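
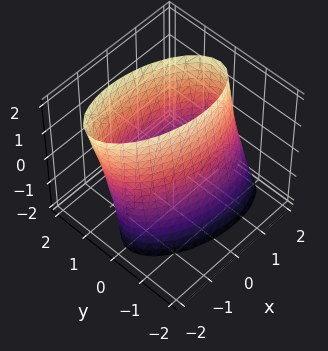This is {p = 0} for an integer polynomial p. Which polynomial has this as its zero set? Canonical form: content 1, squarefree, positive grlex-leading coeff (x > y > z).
x^2 + x*y + 3*y^2 - y*z - 3

1. The degree is 2 — the shape is more complex than any degree-1 surface.
2. From the visible intercepts: the surface avoids every integer z-axis point in the box; the y-axis gridline crossings are at y ∈ {-1, 1}.
3. Assembling these constraints gives the stated polynomial.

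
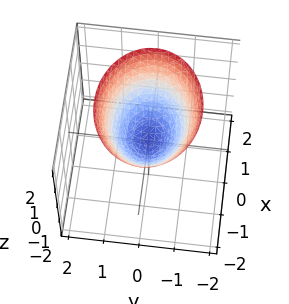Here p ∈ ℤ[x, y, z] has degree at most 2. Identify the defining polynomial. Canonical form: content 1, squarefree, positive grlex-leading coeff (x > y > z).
2*x^2 + 3*y^2 - 3*z

(a) deg p = 2.
(b) Symmetries: mirror symmetry x ↦ −x ⇒ only even powers of x; mirror symmetry y ↦ −y ⇒ only even powers of y.
(c) Checking where it meets the axes: it meets the x-axis at x = 0 (among the integer gridlines); it crosses the z-axis at the gridline z = 0; it crosses the y-axis at the gridline y = 0.
(d) These observations pin down the coefficients.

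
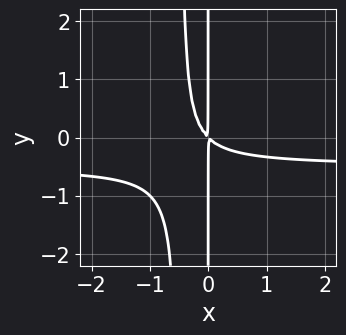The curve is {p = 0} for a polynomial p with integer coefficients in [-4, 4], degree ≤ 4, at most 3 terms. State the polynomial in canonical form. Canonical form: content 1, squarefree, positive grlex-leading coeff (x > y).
1. The degree is 3 — no degree-2 curve has this shape.
2. Against the integer gridlines: the visible y-axis segment lies entirely on the curve.
3. Matching integer coefficients to the picture gives p.

2*x^2*y + x^2 + x*y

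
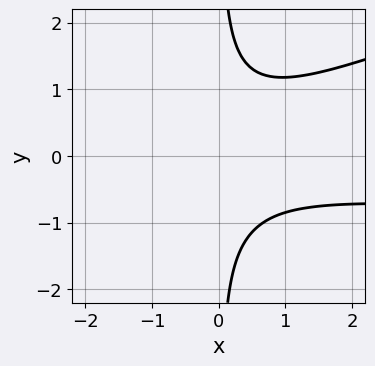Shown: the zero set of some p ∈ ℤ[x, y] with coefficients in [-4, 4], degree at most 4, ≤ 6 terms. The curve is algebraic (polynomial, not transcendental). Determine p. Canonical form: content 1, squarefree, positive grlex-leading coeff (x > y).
Degree: a generic line meets the curve in up to 3 points, so deg p = 3.
Against the integer gridlines: it misses every integer gridline on the x-axis; no y-intercept at any integer in the box.
These observations pin down the coefficients.

x^2*y - 3*x*y^2 + x^2 + 2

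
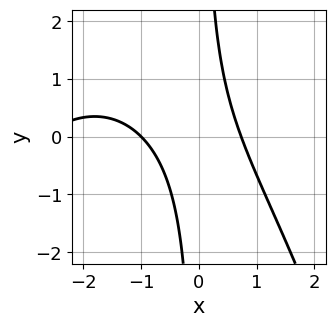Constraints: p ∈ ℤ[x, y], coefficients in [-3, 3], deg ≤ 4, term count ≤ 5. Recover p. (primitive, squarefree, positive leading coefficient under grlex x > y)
x^3 + 3*x^2 + 3*x*y - 2

1. Degree: the shape is more complex than any degree-2 curve, so deg p = 3.
2. Reading off the gridlines: the curve avoids every integer y-axis point in the box; it meets the x-axis at x = -1 (among the integer gridlines).
3. Matching integer coefficients to the picture gives p.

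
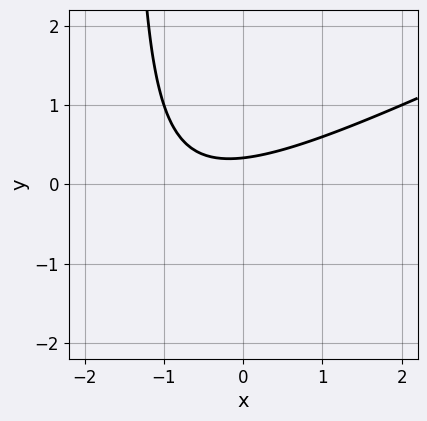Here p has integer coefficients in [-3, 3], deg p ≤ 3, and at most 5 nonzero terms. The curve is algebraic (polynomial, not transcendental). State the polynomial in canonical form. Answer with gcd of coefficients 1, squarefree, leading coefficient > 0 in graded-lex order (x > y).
x^2 - 2*x*y + x - 3*y + 1

First, degree: the shape is more complex than any degree-1 curve, so deg p = 2.
Next, checking where it meets the axes: the curve avoids every integer x-axis point in the box.
Finally, assembling these constraints gives the stated polynomial.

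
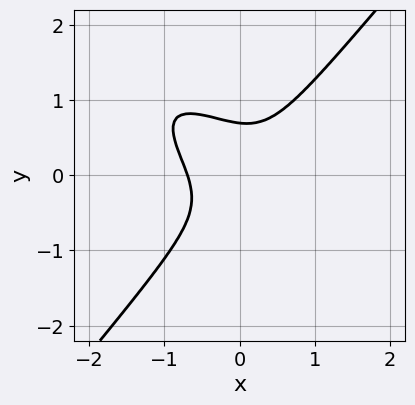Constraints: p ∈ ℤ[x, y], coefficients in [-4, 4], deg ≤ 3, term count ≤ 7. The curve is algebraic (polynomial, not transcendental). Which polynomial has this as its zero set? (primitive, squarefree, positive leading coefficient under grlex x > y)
First, the degree is 3 — no degree-2 curve has this shape.
Finally, matching integer coefficients to the picture gives p.

3*x^3 + 3*x^2*y - x*y^2 - 3*y^3 + 1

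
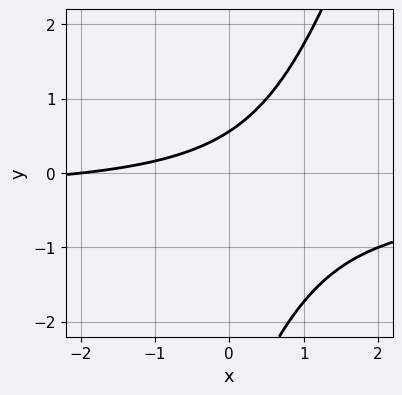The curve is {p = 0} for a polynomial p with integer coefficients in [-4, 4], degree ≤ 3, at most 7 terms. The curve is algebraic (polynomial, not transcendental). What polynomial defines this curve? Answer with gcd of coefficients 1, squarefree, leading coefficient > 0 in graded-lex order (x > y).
First, deg p = 2. No degree-1 curve has this shape.
Then, from the visible intercepts: one x-axis crossing is at x = -2.
Finally, solving for integer coefficients yields p as stated.

3*x*y - y^2 + x - 3*y + 2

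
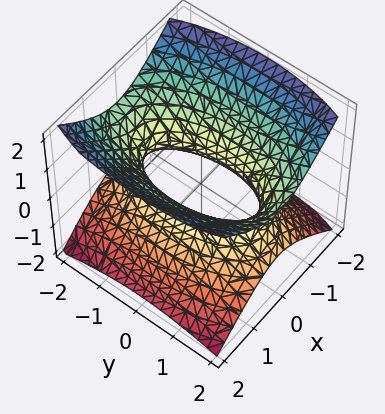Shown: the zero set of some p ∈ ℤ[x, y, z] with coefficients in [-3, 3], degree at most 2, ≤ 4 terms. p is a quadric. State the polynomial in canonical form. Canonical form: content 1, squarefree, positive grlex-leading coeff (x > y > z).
3*x^2 + y^2 - 3*z^2 - 2

deg p = 2. One connected sheet with a waist; a quadric.
Symmetries: it's symmetric under z → −z, forcing even powers of z; it's symmetric under x → −x, forcing even powers of x; it's symmetric under y → −y, forcing even powers of y.
From the visible intercepts: no z-intercept at any integer in the box.
Putting this together gives p.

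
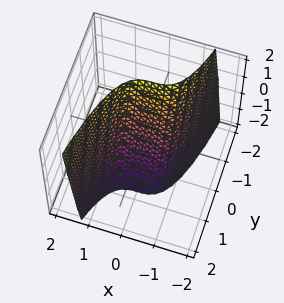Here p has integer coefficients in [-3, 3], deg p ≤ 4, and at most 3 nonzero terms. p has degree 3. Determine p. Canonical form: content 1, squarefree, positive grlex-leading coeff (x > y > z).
2*x^3 - 3*y - z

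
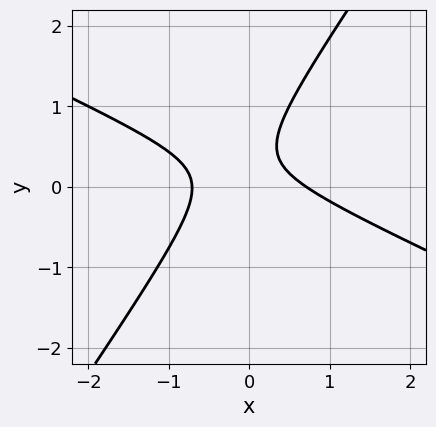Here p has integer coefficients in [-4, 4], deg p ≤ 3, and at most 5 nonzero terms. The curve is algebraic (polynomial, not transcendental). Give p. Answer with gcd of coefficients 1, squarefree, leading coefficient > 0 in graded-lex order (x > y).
1. The degree is 2 — no degree-1 curve has this shape.
2. From the axis intercepts and sections: no y-intercept at any integer in the box.
3. Matching integer coefficients to the picture gives p.

2*x^2 + 3*x*y - 3*y^2 + 2*y - 1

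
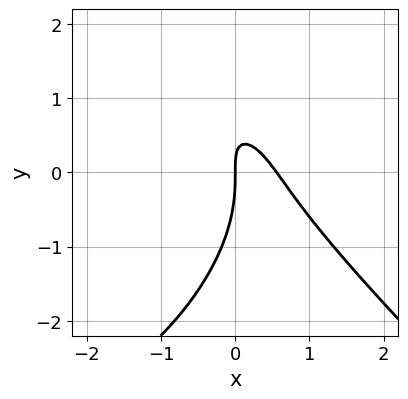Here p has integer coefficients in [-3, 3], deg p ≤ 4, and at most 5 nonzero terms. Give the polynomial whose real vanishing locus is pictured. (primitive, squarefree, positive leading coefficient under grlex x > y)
The degree is 3 — a generic line meets the curve in up to 3 points.
From the axis intercepts and sections: it crosses the y-axis at the gridline y = 0; it meets the x-axis at x = 0 (among the integer gridlines).
Fitting integer coefficients to these (and the overall shape) gives p.

x^3 + y^3 + 3*x^2 + 3*x*y - 2*x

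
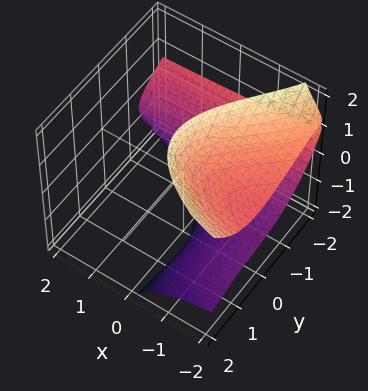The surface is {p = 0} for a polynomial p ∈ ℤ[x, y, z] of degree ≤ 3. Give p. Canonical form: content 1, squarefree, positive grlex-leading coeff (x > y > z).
3*x*z^2 + y^3 + 2*y^2*z - 2*y*z + 3

Degree: no degree-2 surface has this shape, so deg p = 3.
Observable constraints: it misses every integer gridline on the x-axis; the surface avoids every integer z-axis point in the box.
Together with the visible shape, these determine p as stated.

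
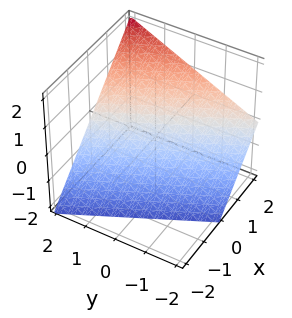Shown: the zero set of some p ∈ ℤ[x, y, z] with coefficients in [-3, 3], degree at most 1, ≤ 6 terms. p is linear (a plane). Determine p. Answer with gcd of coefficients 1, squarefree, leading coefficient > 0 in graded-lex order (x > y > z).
2*x + y - 2*z - 2

(a) Degree: the surface is flat (a plane), so deg p = 1.
(b) Checking where it meets the axes: one z-axis crossing is at z = -1; one x-axis crossing is at x = 1; it meets the y-axis at y = 2 (among the integer gridlines).
(c) Putting this together gives p.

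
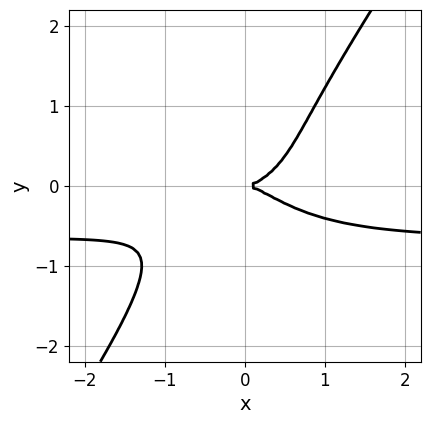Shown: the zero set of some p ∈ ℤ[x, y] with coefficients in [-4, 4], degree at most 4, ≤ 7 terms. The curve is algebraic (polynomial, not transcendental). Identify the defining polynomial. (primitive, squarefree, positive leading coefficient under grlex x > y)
(a) deg p = 4.
(b) From the visible intercepts: it crosses the y-axis at the gridline y = 0; it crosses the x-axis at the gridline x = 0.
(c) These observations pin down the coefficients.

3*x^3*y + 3*x*y^3 - 3*y^4 + 2*x^3 - 3*y^2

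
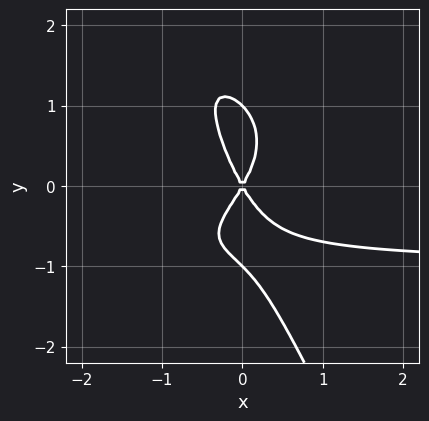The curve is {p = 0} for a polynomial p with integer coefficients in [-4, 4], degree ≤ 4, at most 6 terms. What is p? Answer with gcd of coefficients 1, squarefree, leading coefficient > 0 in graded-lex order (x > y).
2*x*y^3 + y^4 + 3*x^2*y + 3*x^2 - y^2

The degree is 4 — no degree-3 curve has this shape.
Against the integer gridlines: among the integer gridlines, it crosses the y-axis at y ∈ {-1, 0, 1}; one x-axis crossing is at x = 0.
Fitting integer coefficients to these (and the overall shape) gives p.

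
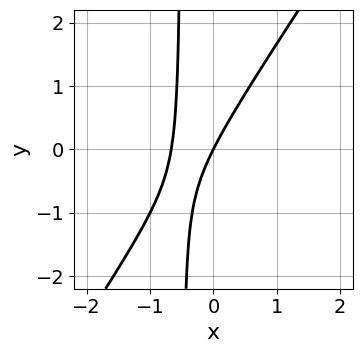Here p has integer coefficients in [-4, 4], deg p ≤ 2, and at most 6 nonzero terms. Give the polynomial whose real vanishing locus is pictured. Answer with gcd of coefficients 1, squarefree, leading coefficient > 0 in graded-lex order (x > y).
(a) deg p = 2. No degree-1 curve has this shape.
(b) From the axis intercepts and sections: it crosses the y-axis at the gridline y = 0; one x-axis crossing is at x = 0.
(c) The integer polynomial consistent with all of this is the stated p.

3*x^2 - 2*x*y + 2*x - y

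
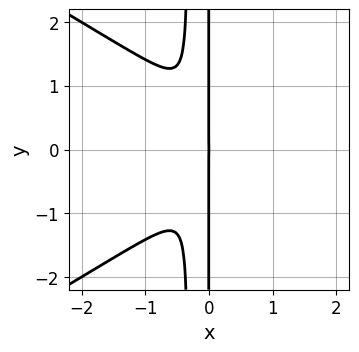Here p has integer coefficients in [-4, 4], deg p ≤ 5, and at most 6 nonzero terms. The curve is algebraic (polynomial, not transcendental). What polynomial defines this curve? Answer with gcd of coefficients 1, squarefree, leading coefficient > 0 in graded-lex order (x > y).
1. Degree: a generic line meets the curve in up to 4 points, so deg p = 4.
2. Symmetries: the y ↦ −y reflection is a symmetry, so y appears only in even powers.
3. Reading off the gridlines: every point of the y-axis in the box is on the curve; it crosses the x-axis at the gridline x = 0.
4. Together with the visible shape, these determine p as stated.

x^4 - 3*x^2*y^2 - 3*x^3 - x*y^2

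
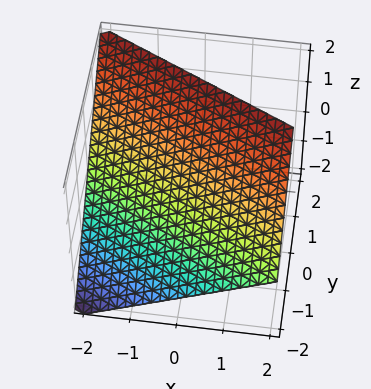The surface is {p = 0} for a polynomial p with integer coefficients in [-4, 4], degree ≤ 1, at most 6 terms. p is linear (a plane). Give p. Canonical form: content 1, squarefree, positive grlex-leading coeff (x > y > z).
x + 2*y - 2*z + 2

(a) Degree: the surface is flat (a plane), so deg p = 1.
(b) From the axis intercepts and sections: it meets the y-axis at y = -1 (among the integer gridlines); it crosses the x-axis at the gridline x = -2.
(c) Solving for integer coefficients yields p as stated. Check: (0, 0, 1) on the z-axis lies on the surface, and p(0, 0, 1) = 0. ✓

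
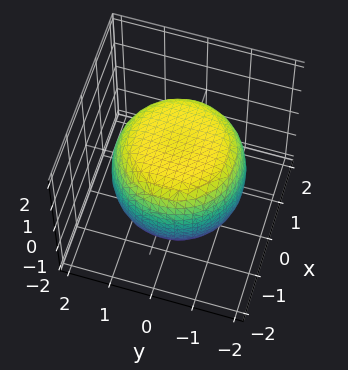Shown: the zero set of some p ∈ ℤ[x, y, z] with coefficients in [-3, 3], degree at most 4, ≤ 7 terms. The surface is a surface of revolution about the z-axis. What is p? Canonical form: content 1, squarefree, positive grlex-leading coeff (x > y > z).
(a) Degree: no degree-3 surface has this shape, so deg p = 4.
(b) Symmetries: rotational symmetry about the z-axis ⇒ p depends on x, y only through x² + y².
(c) From the axis intercepts and sections: a circular section at z = 0 has radius between 1 and 2.
(d) Putting this together gives p.

x^4 + 2*x^2*y^2 + y^4 - x^2 - y^2 + 2*z^2 - 3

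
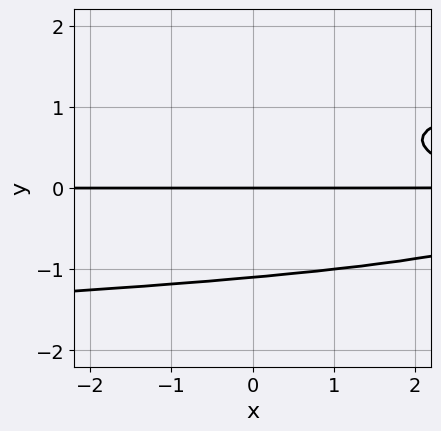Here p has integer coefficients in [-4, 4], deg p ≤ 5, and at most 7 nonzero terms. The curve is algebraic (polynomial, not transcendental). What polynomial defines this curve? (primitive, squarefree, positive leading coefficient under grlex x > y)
1. Degree: a generic line meets the curve in up to 4 points, so deg p = 4.
2. Observable constraints: the visible x-axis segment lies entirely on the curve; it crosses the y-axis at the gridline y = 0.
3. The integer polynomial consistent with all of this is the stated p.

3*y^4 - y^3 - x*y - 2*y^2 + 3*y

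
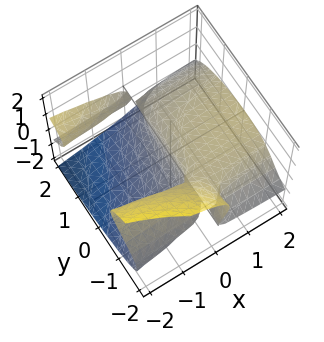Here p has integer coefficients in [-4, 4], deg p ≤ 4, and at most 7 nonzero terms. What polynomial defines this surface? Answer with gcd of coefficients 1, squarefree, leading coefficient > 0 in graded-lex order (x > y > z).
x*y^2 + 2*y*z^2 + 3*z^3 + 3*x*z - 3*x

The picture has 2 separate pieces.
The degree is 3 — no degree-2 surface has this shape.
Checking where it meets the axes: it meets the z-axis at z = 0 (among the integer gridlines); it meets the x-axis at x = 0 (among the integer gridlines); every point of the y-axis in the box is on the surface.
These observations pin down the coefficients.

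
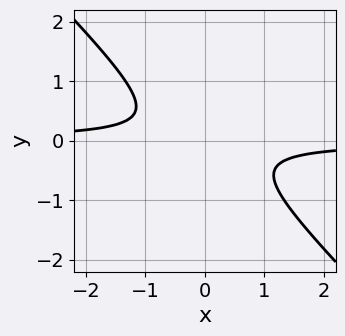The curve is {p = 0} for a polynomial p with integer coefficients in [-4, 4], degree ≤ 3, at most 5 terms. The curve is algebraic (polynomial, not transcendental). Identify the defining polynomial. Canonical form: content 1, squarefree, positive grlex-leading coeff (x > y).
deg p = 2.
Against the integer gridlines: it misses every integer gridline on the x-axis; no y-intercept at any integer in the box.
Matching integer coefficients to the picture gives p.

3*x*y + 3*y^2 + 1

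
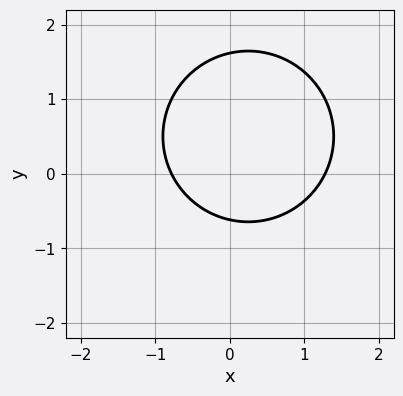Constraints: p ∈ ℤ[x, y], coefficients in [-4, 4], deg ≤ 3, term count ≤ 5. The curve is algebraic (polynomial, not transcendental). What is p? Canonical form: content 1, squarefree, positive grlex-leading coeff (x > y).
First, the degree is 2 — the shape is more complex than any degree-1 curve.
Finally, putting this together gives p.

2*x^2 + 2*y^2 - x - 2*y - 2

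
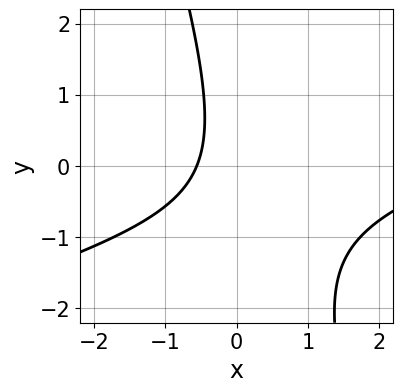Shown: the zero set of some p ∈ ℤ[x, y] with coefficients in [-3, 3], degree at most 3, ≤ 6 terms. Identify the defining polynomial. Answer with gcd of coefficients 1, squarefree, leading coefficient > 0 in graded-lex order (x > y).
x^2 - 3*x*y - y^2 - 3*x - 2

The degree is 2 — the shape is more complex than any degree-1 curve.
Checking where it meets the axes: the curve avoids every integer y-axis point in the box.
Putting this together gives p.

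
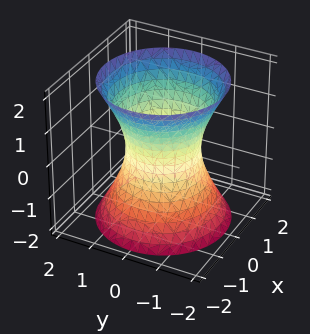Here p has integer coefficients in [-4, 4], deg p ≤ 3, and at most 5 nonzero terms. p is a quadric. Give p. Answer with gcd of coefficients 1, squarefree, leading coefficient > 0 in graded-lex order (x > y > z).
2*x^2 + 2*y^2 - z^2 - 2

First, degree: an hourglass — one-sheet hyperboloid; a quadric, so deg p = 2.
Then, by symmetry, the z-axis is an axis of rotation, so x and y enter only as x² + y²; the z ↦ −z reflection is a symmetry, so z appears only in even powers.
Then, observable constraints: the x-axis gridline crossings are at x ∈ {-1, 1}; a circular section at z = 0 has radius exactly 1.
Finally, matching integer coefficients to the picture gives p.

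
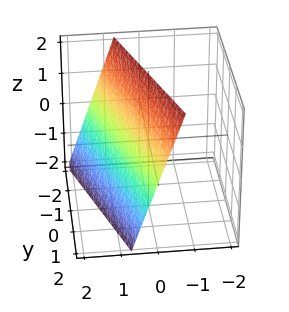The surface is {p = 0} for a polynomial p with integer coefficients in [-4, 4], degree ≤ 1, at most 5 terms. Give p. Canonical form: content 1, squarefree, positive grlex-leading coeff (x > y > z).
1. Degree: every cross-section is a straight line — this is a plane, so deg p = 1.
2. From the axis intercepts and sections: it crosses the y-axis at the gridline y = 2; one z-axis crossing is at z = 2.
3. Fitting integer coefficients to these (and the overall shape) gives p.

3*x + y + z - 2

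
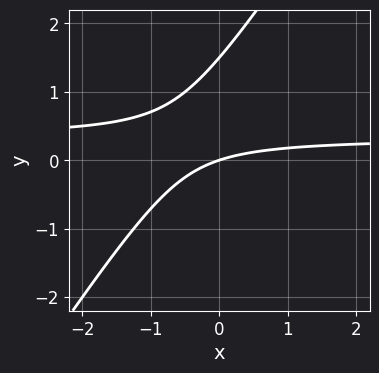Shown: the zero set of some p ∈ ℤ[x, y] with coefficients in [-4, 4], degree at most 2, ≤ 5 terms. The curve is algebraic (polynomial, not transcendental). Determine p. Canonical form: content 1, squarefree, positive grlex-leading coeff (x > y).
First, the degree is 2 — a generic line meets the curve in up to 2 points.
Next, reading off the gridlines: it crosses the y-axis at the gridline y = 0; one x-axis crossing is at x = 0.
Finally, assembling these constraints gives the stated polynomial.

3*x*y - 2*y^2 - x + 3*y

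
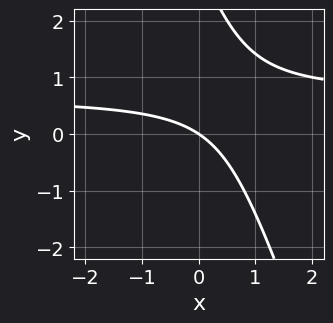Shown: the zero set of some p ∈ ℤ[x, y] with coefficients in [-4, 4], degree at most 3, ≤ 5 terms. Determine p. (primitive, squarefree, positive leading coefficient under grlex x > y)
3*x*y + y^2 - 2*x - 3*y

1. Degree: a generic line meets the curve in up to 2 points, so deg p = 2.
2. Reading off the gridlines: it meets the y-axis at y = 0 (among the integer gridlines); it crosses the x-axis at the gridline x = 0.
3. These observations pin down the coefficients.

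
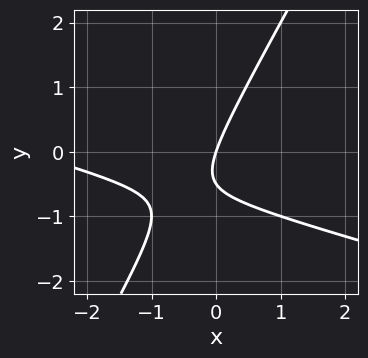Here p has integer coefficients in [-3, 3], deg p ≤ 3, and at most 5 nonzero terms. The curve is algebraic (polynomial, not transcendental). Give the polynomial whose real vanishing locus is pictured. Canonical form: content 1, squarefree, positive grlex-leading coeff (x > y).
Degree: a generic line meets the curve in up to 2 points, so deg p = 2.
Reading off the gridlines: it meets the y-axis at y = 0 (among the integer gridlines); one x-axis crossing is at x = 0.
The integer polynomial consistent with all of this is the stated p.

x^2 + 3*x*y - 2*y^2 + 3*x - y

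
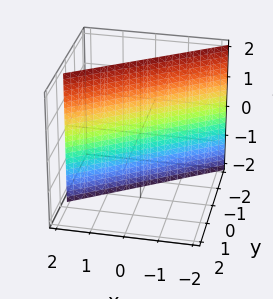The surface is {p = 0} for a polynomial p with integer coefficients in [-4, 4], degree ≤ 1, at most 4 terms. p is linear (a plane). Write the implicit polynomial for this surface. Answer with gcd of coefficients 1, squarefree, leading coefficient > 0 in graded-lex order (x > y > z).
2*x - 3*y - 2

1. The degree is 1 — every cross-section is a straight line — this is a plane.
2. Checking where it meets the axes: the surface avoids every integer z-axis point in the box; one x-axis crossing is at x = 1.
3. The integer polynomial consistent with all of this is the stated p.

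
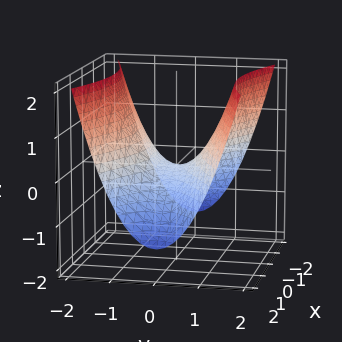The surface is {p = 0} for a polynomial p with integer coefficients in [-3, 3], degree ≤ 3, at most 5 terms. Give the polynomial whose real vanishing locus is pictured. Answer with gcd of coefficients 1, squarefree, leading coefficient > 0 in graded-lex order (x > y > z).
x^2 - 3*y^2 + 3*z

1. Degree: a hyperbolic paraboloid; a quadric, so deg p = 2.
2. Symmetries: the x ↦ −x reflection is a symmetry, so x appears only in even powers; it's symmetric under y → −y, forcing even powers of y.
3. Against the integer gridlines: it crosses the z-axis at the gridline z = 0; it crosses the x-axis at the gridline x = 0; it meets the y-axis at y = 0 (among the integer gridlines).
4. Fitting integer coefficients to these (and the overall shape) gives p.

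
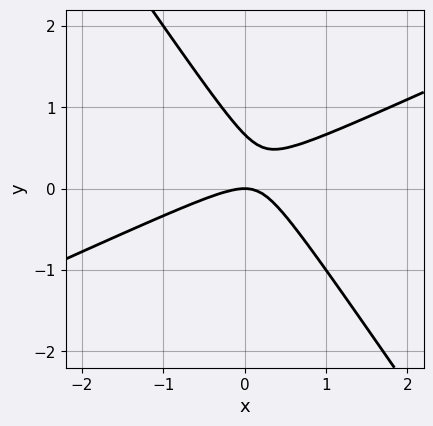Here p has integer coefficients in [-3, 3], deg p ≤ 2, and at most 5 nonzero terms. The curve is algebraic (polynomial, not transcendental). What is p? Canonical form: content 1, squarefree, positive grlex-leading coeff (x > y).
2*x^2 - 3*x*y - 3*y^2 + 2*y

First, degree: a generic line meets the curve in up to 2 points, so deg p = 2.
Next, observable constraints: it crosses the x-axis at the gridline x = 0; it crosses the y-axis at the gridline y = 0.
Finally, fitting integer coefficients to these (and the overall shape) gives p.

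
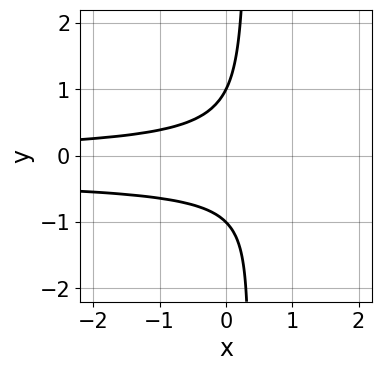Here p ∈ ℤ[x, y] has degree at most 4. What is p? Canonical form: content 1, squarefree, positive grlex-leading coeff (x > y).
3*x*y^2 + x*y - y^2 + 1

Degree: a generic line meets the curve in up to 3 points, so deg p = 3.
Against the integer gridlines: it misses every integer gridline on the x-axis; among the integer gridlines, it crosses the y-axis at y ∈ {-1, 1}.
Putting this together gives p.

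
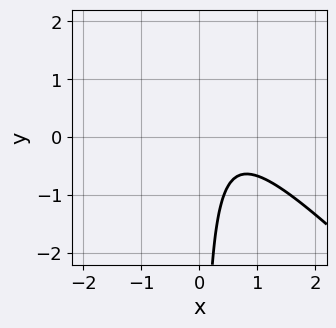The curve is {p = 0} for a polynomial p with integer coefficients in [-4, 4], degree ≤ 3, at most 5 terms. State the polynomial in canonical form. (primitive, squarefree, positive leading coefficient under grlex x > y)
First, the degree is 2 — a generic line meets the curve in up to 2 points.
Then, reading off the gridlines: no x-intercept at any integer in the box; it misses every integer gridline on the y-axis.
Finally, assembling these constraints gives the stated polynomial.

3*x^2 + 3*x*y - 3*x + 2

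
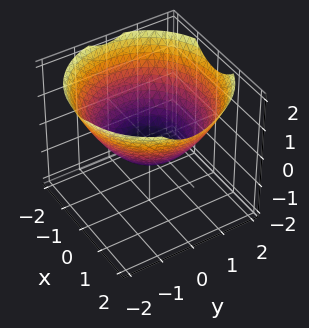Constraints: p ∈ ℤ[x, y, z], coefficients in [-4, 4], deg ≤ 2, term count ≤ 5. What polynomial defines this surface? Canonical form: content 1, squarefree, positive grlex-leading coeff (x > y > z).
1. Degree: a generic line meets the surface in up to 2 points, so deg p = 2.
2. By symmetry, the z-axis is an axis of rotation, so x and y enter only as x² + y².
3. Observable constraints: the y-axis gridline crossings are at y ∈ {-1, 1}; the x-axis gridline crossings are at x ∈ {-1, 1}.
4. Solving for integer coefficients yields p as stated.

x^2 + y^2 - 2*z - 1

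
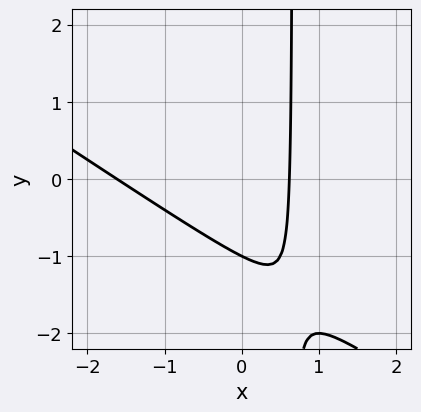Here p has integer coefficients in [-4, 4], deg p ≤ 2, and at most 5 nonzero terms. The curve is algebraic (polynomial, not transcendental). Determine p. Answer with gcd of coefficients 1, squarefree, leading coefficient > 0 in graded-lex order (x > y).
deg p = 2. No degree-1 curve has this shape.
Against the integer gridlines: it meets the y-axis at y = -1 (among the integer gridlines).
Solving for integer coefficients yields p as stated.

2*x^2 + 3*x*y + 2*x - 2*y - 2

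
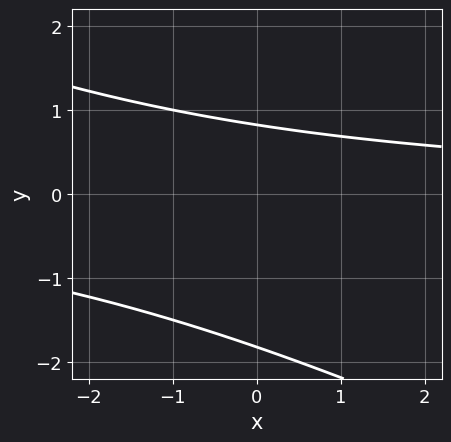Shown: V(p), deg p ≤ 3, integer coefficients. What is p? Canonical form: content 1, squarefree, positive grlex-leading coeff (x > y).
Degree: a generic line meets the curve in up to 2 points, so deg p = 2.
Checking where it meets the axes: the curve avoids every integer x-axis point in the box.
These observations pin down the coefficients.

x*y + 2*y^2 + 2*y - 3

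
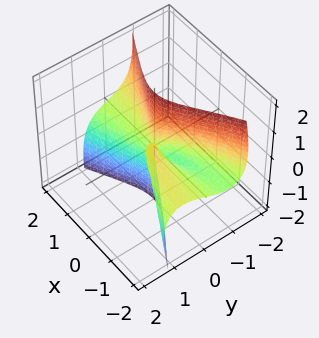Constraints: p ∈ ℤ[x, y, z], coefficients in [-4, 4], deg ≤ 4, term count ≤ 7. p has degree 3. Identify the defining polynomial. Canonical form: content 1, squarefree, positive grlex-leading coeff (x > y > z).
1. The degree is 3 — a generic line meets the surface in up to 3 points.
2. From the axis intercepts and sections: it meets the y-axis at y = 0 (among the integer gridlines); the visible z-axis segment lies entirely on the surface; the visible x-axis segment lies entirely on the surface.
3. The integer polynomial consistent with all of this is the stated p.

2*x^2*z + 3*y^3 - 3*y^2*z + 2*y*z^2 + 2*x*y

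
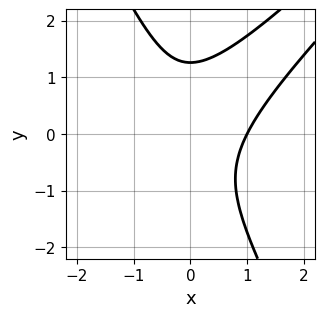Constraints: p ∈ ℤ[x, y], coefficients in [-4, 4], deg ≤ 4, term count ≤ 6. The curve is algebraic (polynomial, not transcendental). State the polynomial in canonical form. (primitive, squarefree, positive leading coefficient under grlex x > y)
1. deg p = 3. The shape is more complex than any degree-2 curve.
2. Against the integer gridlines: it meets the x-axis at x = 1 (among the integer gridlines).
3. Putting this together gives p.

2*x^3 - 3*x^2*y + y^3 - 2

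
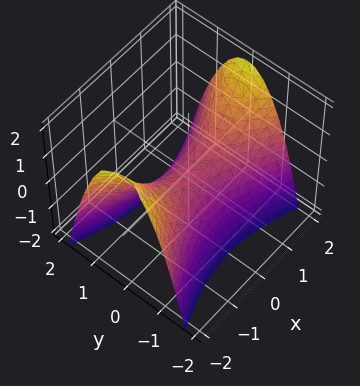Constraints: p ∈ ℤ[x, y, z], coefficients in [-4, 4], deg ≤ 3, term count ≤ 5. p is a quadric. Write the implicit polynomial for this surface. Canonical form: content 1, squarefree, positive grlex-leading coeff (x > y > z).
1. deg p = 2. A saddle surface; a quadric.
2. Symmetries: the y ↦ −y reflection is a symmetry, so y appears only in even powers; the x ↦ −x reflection is a symmetry, so x appears only in even powers.
3. From the axis intercepts and sections: one y-axis crossing is at y = 0; it crosses the z-axis at the gridline z = 0; one x-axis crossing is at x = 0.
4. Putting this together gives p.

x^2 - 3*y^2 - 2*z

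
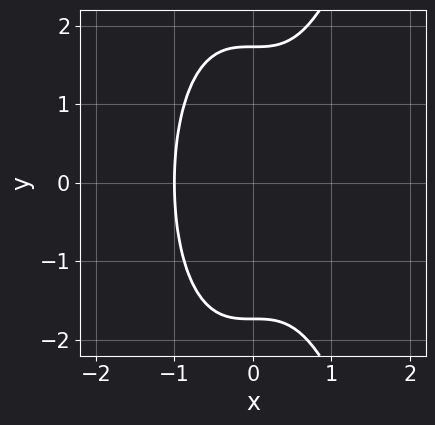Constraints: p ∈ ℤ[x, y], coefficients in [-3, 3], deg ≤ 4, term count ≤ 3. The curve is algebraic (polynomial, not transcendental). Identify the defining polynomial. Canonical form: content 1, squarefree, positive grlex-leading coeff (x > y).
3*x^3 - y^2 + 3

First, the degree is 3 — a generic line meets the curve in up to 3 points.
Then, symmetries: the y ↦ −y reflection is a symmetry, so y appears only in even powers.
Then, reading off the gridlines: it meets the x-axis at x = -1 (among the integer gridlines).
Finally, the integer polynomial consistent with all of this is the stated p.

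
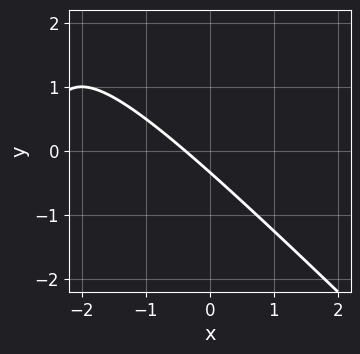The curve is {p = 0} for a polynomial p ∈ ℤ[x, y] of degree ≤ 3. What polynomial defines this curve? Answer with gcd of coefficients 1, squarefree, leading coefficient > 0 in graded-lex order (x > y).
1. deg p = 2. A generic line meets the curve in up to 2 points.
2. Putting this together gives p.

x^2 + x*y + 3*x + 3*y + 1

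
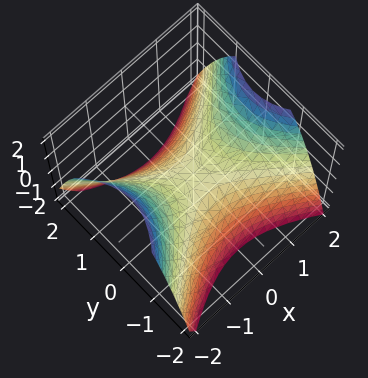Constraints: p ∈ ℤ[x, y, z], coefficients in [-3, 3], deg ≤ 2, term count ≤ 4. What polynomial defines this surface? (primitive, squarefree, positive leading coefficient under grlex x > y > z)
2*x^2 - 3*y^2 - 3*z

(a) Degree: a saddle surface; a quadric, so deg p = 2.
(b) Symmetries: mirror symmetry x ↦ −x ⇒ only even powers of x; it's symmetric under y → −y, forcing even powers of y.
(c) From the visible intercepts: it meets the x-axis at x = 0 (among the integer gridlines); one y-axis crossing is at y = 0.
(d) Assembling these constraints gives the stated polynomial.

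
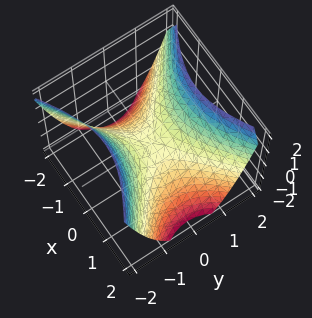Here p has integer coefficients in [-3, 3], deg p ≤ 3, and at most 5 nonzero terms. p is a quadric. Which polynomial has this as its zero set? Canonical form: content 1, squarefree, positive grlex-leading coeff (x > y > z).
2*x^2 - 3*y^2 + 3*z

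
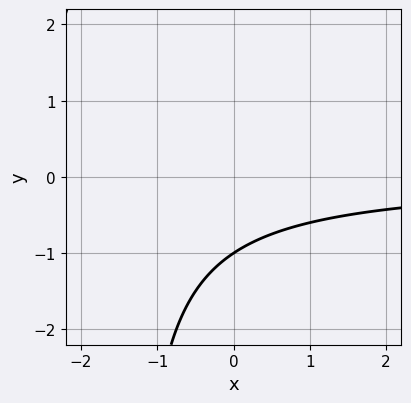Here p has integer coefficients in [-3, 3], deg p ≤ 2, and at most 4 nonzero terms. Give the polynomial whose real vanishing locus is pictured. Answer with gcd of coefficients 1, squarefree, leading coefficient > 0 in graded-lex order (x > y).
2*x*y + 3*y + 3

(a) deg p = 2.
(b) From the visible intercepts: the curve avoids every integer x-axis point in the box; it meets the y-axis at y = -1 (among the integer gridlines).
(c) Together with the visible shape, these determine p as stated.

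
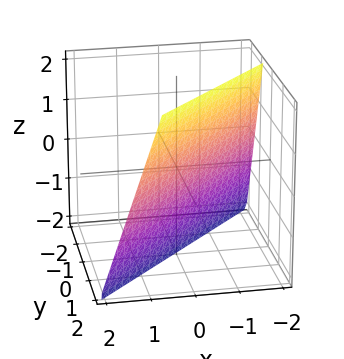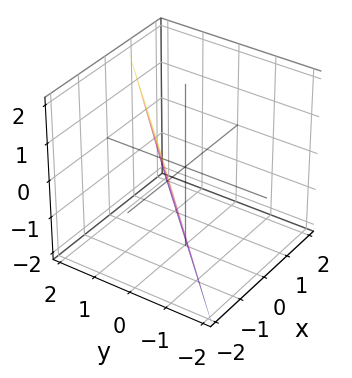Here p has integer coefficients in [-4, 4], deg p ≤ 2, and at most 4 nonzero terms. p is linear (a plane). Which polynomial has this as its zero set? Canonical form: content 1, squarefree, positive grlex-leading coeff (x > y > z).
3*x - 3*y + z + 2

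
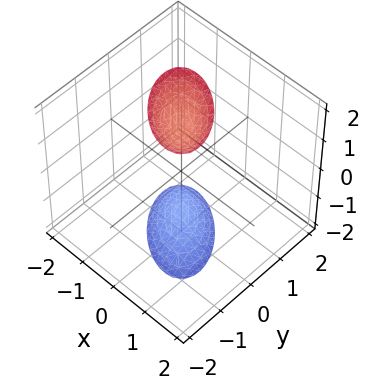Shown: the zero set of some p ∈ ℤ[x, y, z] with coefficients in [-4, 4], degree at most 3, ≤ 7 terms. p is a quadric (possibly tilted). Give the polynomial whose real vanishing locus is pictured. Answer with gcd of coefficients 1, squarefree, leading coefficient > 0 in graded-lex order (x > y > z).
3*x^2 + 3*x*y + 3*y^2 - z^2 + 2

(a) I count 2 distinct pieces.
(b) Degree: a generic line meets the surface in up to 2 points, so deg p = 2.
(c) Observable constraints: no y-intercept at any integer in the box; it misses every integer gridline on the x-axis.
(d) Solving for integer coefficients yields p as stated.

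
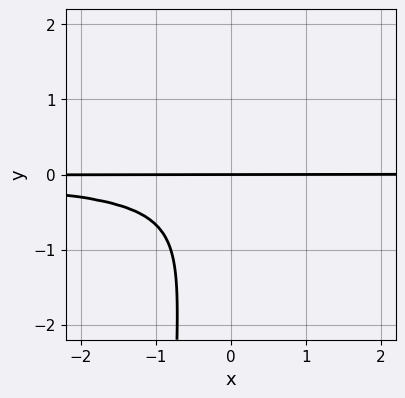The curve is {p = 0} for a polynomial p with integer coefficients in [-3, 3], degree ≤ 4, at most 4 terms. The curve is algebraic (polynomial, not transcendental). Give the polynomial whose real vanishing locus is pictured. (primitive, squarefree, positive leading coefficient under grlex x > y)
2*x*y^3 - 3*x*y^2 + 2*y^3 + 2*y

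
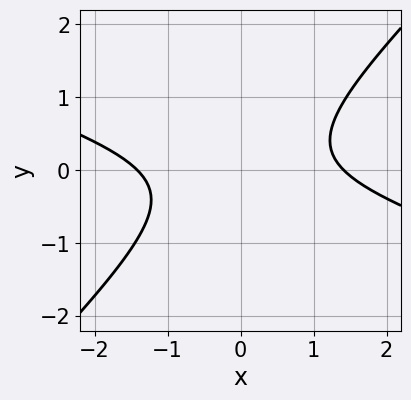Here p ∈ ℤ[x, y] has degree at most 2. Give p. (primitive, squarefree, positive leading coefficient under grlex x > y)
1. Degree: no degree-1 curve has this shape, so deg p = 2.
2. Reading off the gridlines: no y-intercept at any integer in the box.
3. Putting this together gives p.

x^2 + 2*x*y - 3*y^2 - 2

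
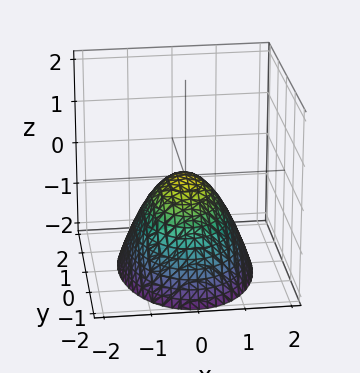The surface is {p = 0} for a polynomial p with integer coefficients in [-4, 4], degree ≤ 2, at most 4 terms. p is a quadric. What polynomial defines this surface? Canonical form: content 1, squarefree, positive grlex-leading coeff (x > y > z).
2*x^2 + y^2 + 2*z

1. Degree: a single bowl opening along one axis; a quadric, so deg p = 2.
2. Symmetries: the x ↦ −x reflection is a symmetry, so x appears only in even powers; the y ↦ −y reflection is a symmetry, so y appears only in even powers.
3. From the visible intercepts: one x-axis crossing is at x = 0; it meets the y-axis at y = 0 (among the integer gridlines); it meets the z-axis at z = 0 (among the integer gridlines).
4. These observations pin down the coefficients.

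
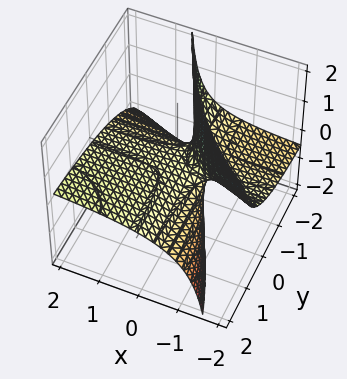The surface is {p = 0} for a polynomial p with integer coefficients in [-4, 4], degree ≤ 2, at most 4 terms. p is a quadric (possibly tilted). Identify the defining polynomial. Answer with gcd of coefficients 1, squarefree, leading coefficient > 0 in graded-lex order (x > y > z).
Degree: the shape is more complex than any degree-1 surface, so deg p = 2.
From the axis intercepts and sections: every point of the x-axis in the box is on the surface; it crosses the z-axis at the gridline z = 0.
Solving for integer coefficients yields p as stated.

x*y - 3*x*z - 2*y*z - 2*z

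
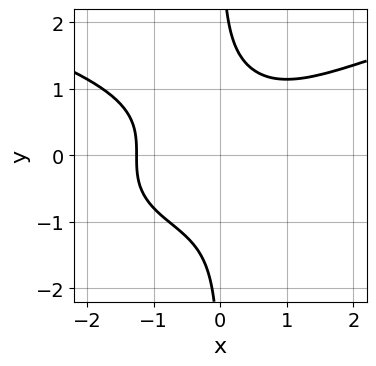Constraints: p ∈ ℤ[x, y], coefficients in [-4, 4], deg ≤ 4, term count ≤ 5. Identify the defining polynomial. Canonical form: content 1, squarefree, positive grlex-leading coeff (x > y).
2*x*y^3 - x^3 - 2

(a) deg p = 4. A generic line meets the curve in up to 4 points.
(b) Checking where it meets the axes: it misses every integer gridline on the y-axis.
(c) Together with the visible shape, these determine p as stated.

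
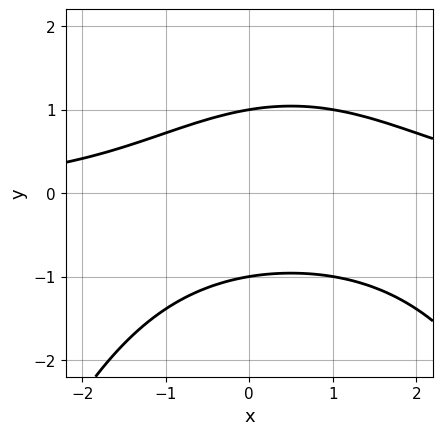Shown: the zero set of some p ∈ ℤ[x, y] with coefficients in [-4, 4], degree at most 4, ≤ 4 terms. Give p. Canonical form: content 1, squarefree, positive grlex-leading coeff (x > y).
The degree is 3 — a generic line meets the curve in up to 3 points.
Reading off the gridlines: it misses every integer gridline on the x-axis; among the integer gridlines, it crosses the y-axis at y ∈ {-1, 1}.
The integer polynomial consistent with all of this is the stated p.

x^2*y - x*y + 3*y^2 - 3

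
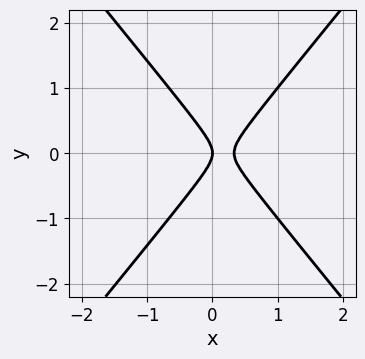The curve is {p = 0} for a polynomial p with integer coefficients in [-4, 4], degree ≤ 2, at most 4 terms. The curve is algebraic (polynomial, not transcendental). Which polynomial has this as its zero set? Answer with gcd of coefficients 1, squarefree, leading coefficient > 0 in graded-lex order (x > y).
1. The degree is 2 — a generic line meets the curve in up to 2 points.
2. Symmetries: it's symmetric under y → −y, forcing even powers of y.
3. Checking where it meets the axes: it crosses the x-axis at the gridline x = 0; it crosses the y-axis at the gridline y = 0.
4. Putting this together gives p.

3*x^2 - 2*y^2 - x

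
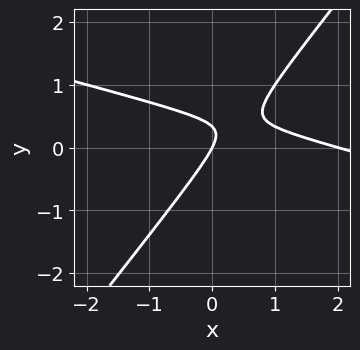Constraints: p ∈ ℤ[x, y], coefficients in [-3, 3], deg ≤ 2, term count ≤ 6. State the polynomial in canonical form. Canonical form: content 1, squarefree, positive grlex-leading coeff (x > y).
(a) deg p = 2. A generic line meets the curve in up to 2 points.
(b) Reading off the gridlines: among the integer gridlines, it crosses the x-axis at x ∈ {0, 2}; one y-axis crossing is at y = 0.
(c) These observations pin down the coefficients.

x^2 + 3*x*y - 3*y^2 - 2*x + y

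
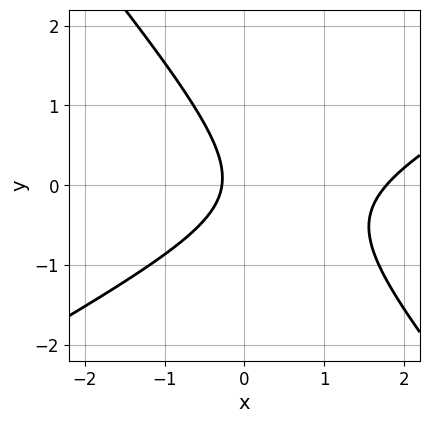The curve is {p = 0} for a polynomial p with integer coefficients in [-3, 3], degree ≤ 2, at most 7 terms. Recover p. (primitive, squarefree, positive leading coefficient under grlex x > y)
deg p = 2.
Observable constraints: it misses every integer gridline on the y-axis.
Matching integer coefficients to the picture gives p.

2*x^2 - 2*x*y - 3*y^2 - 3*x - 1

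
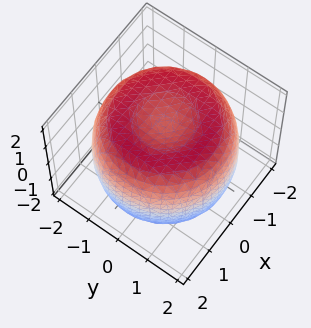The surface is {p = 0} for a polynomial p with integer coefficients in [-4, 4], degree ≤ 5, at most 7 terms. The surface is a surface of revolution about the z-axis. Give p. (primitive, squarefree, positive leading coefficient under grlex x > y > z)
1. Degree: no degree-3 surface has this shape, so deg p = 4.
2. By symmetry, the surface is invariant under rotation about z: p = q(x² + y², z).
3. Checking where it meets the axes: a circular section at z = 0 has radius between 1 and 2.
4. Putting this together gives p.

x^4 + 2*x^2*y^2 + y^4 - 3*x^2 - 3*y^2 + 2*z^2 - 3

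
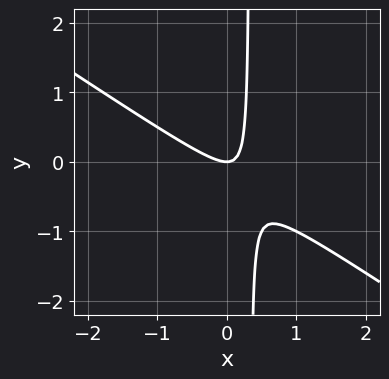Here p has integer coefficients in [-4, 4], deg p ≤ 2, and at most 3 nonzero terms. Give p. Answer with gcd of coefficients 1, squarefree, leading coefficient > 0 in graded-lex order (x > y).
2*x^2 + 3*x*y - y

(a) Degree: the shape is more complex than any degree-1 curve, so deg p = 2.
(b) Reading off the gridlines: it meets the y-axis at y = 0 (among the integer gridlines); it meets the x-axis at x = 0 (among the integer gridlines).
(c) Matching integer coefficients to the picture gives p.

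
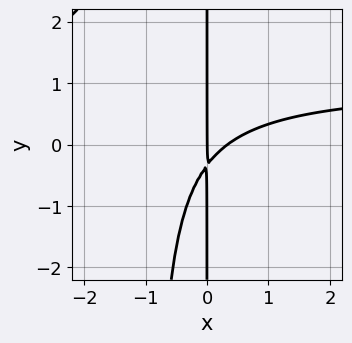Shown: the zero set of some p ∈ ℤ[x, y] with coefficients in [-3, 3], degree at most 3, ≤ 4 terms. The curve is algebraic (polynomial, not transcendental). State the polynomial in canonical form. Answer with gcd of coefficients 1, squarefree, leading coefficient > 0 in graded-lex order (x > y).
3*x^2*y - 3*x^2 + 3*x*y + x

Degree: the shape is more complex than any degree-2 curve, so deg p = 3.
Against the integer gridlines: it crosses the x-axis at the gridline x = 0; the visible y-axis segment lies entirely on the curve.
These observations pin down the coefficients.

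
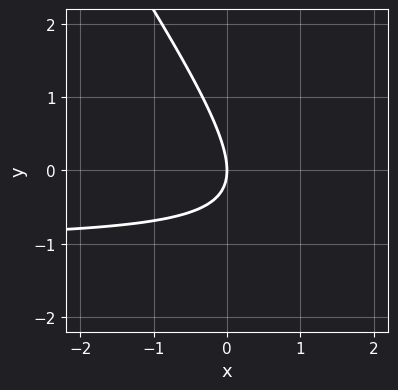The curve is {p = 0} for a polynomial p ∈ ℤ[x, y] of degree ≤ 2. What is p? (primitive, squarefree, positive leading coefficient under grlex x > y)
deg p = 2. No degree-1 curve has this shape.
Checking where it meets the axes: one x-axis crossing is at x = 0; one y-axis crossing is at y = 0.
Together with the visible shape, these determine p as stated.

3*x*y + 2*y^2 + 3*x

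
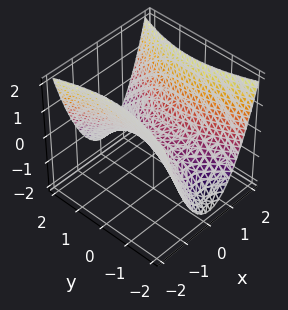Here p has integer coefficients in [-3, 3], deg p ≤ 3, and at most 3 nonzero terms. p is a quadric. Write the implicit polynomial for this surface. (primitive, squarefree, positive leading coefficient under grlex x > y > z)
3*x^2 - y^2 - 3*z

First, degree: a saddle surface; a quadric, so deg p = 2.
Then, symmetries: mirror symmetry y ↦ −y ⇒ only even powers of y; the x ↦ −x reflection is a symmetry, so x appears only in even powers.
Next, observable constraints: it meets the x-axis at x = 0 (among the integer gridlines); it crosses the y-axis at the gridline y = 0.
Finally, assembling these constraints gives the stated polynomial.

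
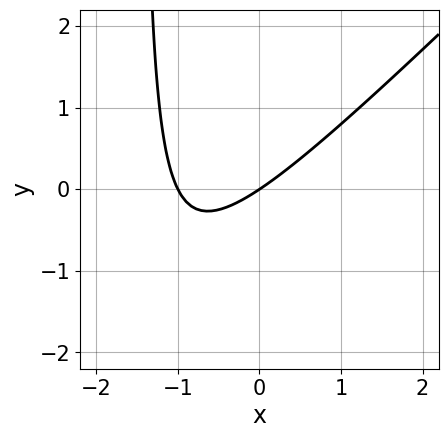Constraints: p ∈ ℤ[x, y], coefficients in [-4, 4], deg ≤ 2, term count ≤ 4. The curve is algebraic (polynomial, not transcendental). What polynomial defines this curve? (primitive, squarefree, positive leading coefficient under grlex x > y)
2*x^2 - 2*x*y + 2*x - 3*y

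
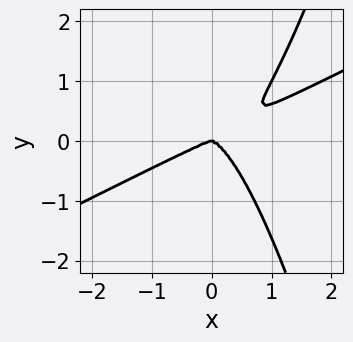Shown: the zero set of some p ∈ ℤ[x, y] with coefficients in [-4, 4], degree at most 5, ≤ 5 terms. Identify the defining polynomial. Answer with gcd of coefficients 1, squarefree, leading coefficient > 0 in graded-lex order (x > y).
1. Degree: the shape is more complex than any degree-3 curve, so deg p = 4.
2. From the visible intercepts: it meets the y-axis at y = 0 (among the integer gridlines); it meets the x-axis at x = 0 (among the integer gridlines).
3. Assembling these constraints gives the stated polynomial.

x^4 - 2*x^3*y + y^3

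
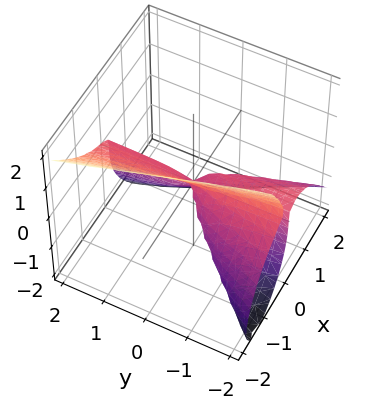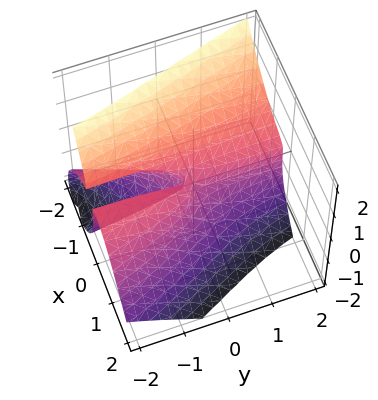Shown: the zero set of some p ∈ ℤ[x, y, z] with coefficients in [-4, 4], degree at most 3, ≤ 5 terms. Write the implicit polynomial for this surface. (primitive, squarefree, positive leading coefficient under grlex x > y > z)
First, the degree is 3 — the shape is more complex than any degree-2 surface.
Then, checking where it meets the axes: every point of the y-axis in the box is on the surface; one z-axis crossing is at z = 0; it crosses the x-axis at the gridline x = 0.
Finally, the integer polynomial consistent with all of this is the stated p.

2*x^3 - 2*x*y*z + z^3 + x*y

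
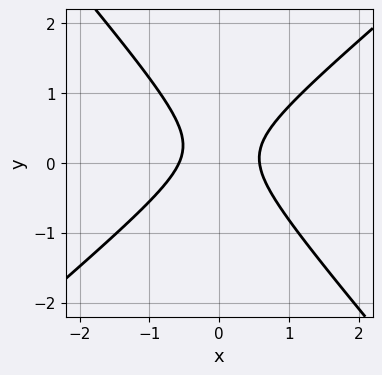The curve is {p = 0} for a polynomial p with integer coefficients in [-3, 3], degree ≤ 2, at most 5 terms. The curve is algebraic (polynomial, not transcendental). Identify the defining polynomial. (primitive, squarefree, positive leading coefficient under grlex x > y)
3*x^2 - x*y - 3*y^2 + y - 1

First, deg p = 2.
Then, against the integer gridlines: it misses every integer gridline on the y-axis.
Finally, solving for integer coefficients yields p as stated.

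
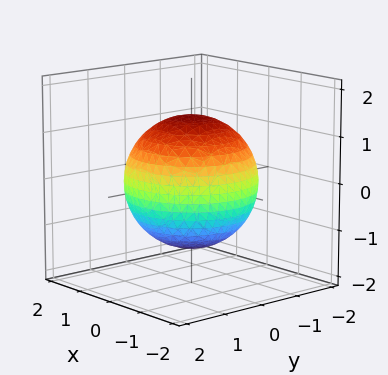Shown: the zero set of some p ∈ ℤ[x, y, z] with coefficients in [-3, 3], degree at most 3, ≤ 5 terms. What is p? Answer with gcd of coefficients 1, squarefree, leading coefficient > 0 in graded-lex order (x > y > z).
The degree is 2 — a closed, bounded, convex surface; a quadric.
Symmetry: the z-axis is an axis of rotation, so x and y enter only as x² + y²; mirror symmetry z ↦ −z ⇒ only even powers of z.
Checking where it meets the axes: a circular section at z = 0 has radius between 1 and 2.
Together with the visible shape, these determine p as stated.

x^2 + y^2 + z^2 - 2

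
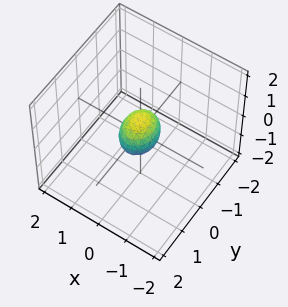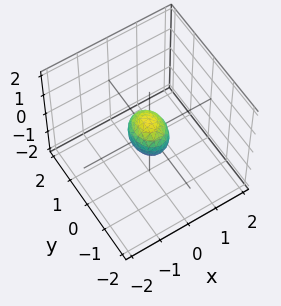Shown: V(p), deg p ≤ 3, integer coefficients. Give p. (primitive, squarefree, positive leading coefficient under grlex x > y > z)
3*x^2 + 2*y^2 + 2*z^2 - 1

First, the degree is 2 — bounded and convex; a quadric.
Next, symmetries: mirror symmetry y ↦ −y ⇒ only even powers of y; the x ↦ −x reflection is a symmetry, so x appears only in even powers; the z ↦ −z reflection is a symmetry, so z appears only in even powers.
Finally, solving for integer coefficients yields p as stated.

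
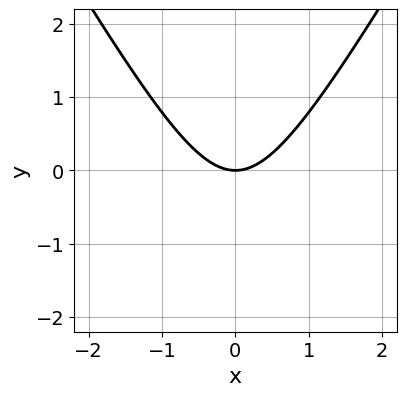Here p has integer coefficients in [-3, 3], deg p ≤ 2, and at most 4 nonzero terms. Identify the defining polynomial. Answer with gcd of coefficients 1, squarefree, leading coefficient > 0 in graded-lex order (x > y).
First, the degree is 2 — a generic line meets the curve in up to 2 points.
Then, symmetries: it's symmetric under x → −x, forcing even powers of x.
Then, observable constraints: one x-axis crossing is at x = 0; it meets the y-axis at y = 0 (among the integer gridlines).
Finally, fitting integer coefficients to these (and the overall shape) gives p.

3*x^2 - y^2 - 3*y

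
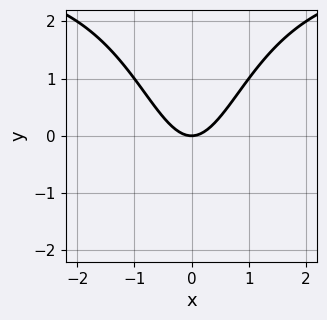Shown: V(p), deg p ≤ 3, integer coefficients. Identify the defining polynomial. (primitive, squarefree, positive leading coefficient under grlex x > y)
x^2*y - 3*x^2 + 2*y

deg p = 3. No degree-2 curve has this shape.
Symmetries: mirror symmetry x ↦ −x ⇒ only even powers of x.
Checking where it meets the axes: it meets the x-axis at x = 0 (among the integer gridlines); it crosses the y-axis at the gridline y = 0.
These observations pin down the coefficients.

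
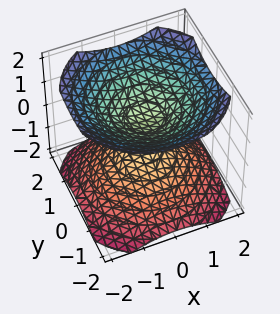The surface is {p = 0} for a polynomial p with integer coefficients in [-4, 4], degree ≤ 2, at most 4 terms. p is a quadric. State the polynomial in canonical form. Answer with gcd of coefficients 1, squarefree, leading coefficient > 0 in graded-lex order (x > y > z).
2*x^2 + 2*y^2 - 3*z^2 + 1

1. The picture has 2 separate pieces.
2. Degree: two sheets facing apart; a quadric, so deg p = 2.
3. Symmetries: mirror symmetry z ↦ −z ⇒ only even powers of z; rotational symmetry about the z-axis ⇒ p depends on x, y only through x² + y².
4. Observable constraints: no y-intercept at any integer in the box; it misses every integer gridline on the x-axis; a circular section at z = -1 has radius exactly 1.
5. Together with the visible shape, these determine p as stated.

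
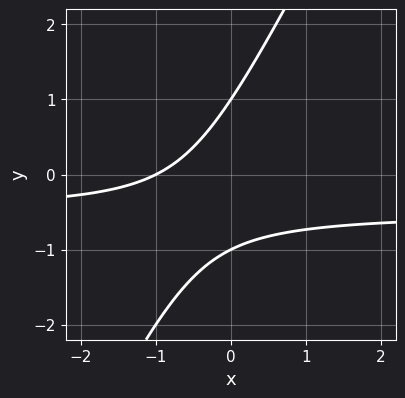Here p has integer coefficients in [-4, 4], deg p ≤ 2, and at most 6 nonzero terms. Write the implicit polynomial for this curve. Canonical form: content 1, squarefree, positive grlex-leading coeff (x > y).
2*x*y - y^2 + x + 1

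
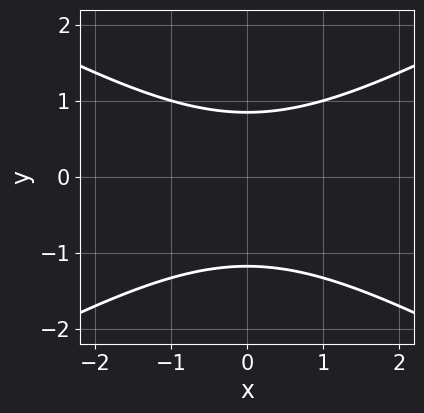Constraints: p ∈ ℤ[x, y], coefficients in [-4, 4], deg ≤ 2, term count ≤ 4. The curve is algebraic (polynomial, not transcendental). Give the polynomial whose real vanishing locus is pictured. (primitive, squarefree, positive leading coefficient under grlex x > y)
x^2 - 3*y^2 - y + 3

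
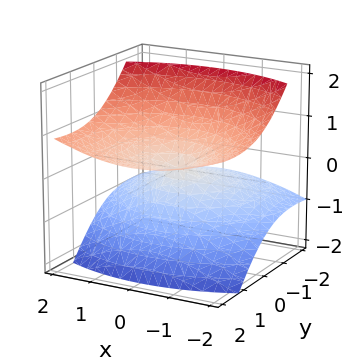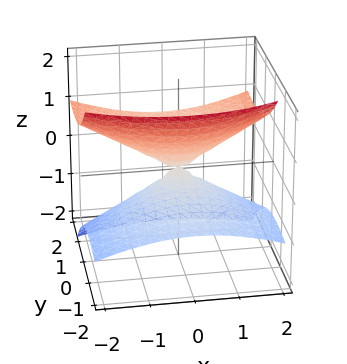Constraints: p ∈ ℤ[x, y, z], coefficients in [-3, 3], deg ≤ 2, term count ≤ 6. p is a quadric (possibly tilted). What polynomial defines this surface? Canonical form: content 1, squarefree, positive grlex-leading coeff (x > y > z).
First, the degree is 2 — the shape is more complex than any degree-1 surface.
Then, from the visible intercepts: one x-axis crossing is at x = 0; it crosses the y-axis at the gridline y = 0; it meets the z-axis at z = 0 (among the integer gridlines).
Finally, together with the visible shape, these determine p as stated.

x^2 + y^2 - 3*y*z - 3*z^2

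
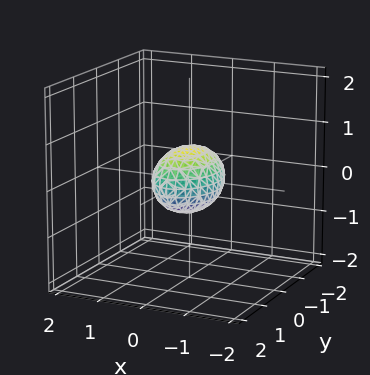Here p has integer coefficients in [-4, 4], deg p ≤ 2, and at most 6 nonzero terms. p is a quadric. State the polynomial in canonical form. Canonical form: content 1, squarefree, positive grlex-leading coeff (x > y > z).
2*x^2 + y^2 + 2*z^2 - 1

1. Degree: bounded and convex; a quadric, so deg p = 2.
2. Symmetries: the y ↦ −y reflection is a symmetry, so y appears only in even powers; the x ↦ −x reflection is a symmetry, so x appears only in even powers; the z ↦ −z reflection is a symmetry, so z appears only in even powers.
3. Observable constraints: among the integer gridlines, it crosses the y-axis at y ∈ {-1, 1}.
4. Solving for integer coefficients yields p as stated.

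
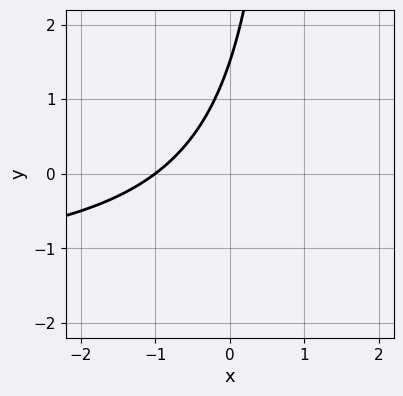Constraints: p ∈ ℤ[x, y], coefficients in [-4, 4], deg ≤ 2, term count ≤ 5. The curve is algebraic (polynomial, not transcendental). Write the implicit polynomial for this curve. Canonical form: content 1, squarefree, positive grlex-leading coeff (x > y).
deg p = 2. No degree-1 curve has this shape.
Checking where it meets the axes: it meets the x-axis at x = -1 (among the integer gridlines).
Putting this together gives p.

2*x*y + 3*x - 2*y + 3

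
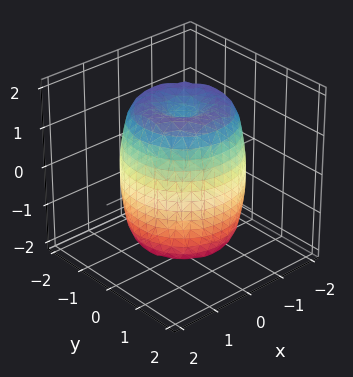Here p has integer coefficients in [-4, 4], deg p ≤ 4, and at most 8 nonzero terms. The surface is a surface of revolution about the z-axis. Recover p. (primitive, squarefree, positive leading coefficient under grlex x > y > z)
2*x^4 + 4*x^2*y^2 + 2*y^4 - 3*x^2 - 3*y^2 + z^2 - 2

1. The degree is 4 — a generic line meets the surface in up to 4 points.
2. By symmetry, the surface is invariant under rotation about z: p = q(x² + y², z).
3. Reading off the gridlines: a circular section at z = 0 has radius between 1 and 2.
4. Matching integer coefficients to the picture gives p.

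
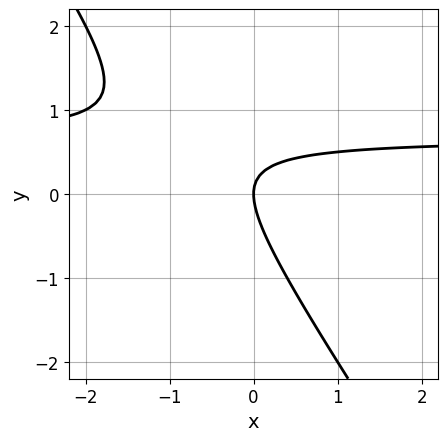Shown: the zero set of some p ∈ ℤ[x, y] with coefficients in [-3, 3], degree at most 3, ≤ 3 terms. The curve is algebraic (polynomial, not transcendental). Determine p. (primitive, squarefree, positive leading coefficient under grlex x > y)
3*x*y + 2*y^2 - 2*x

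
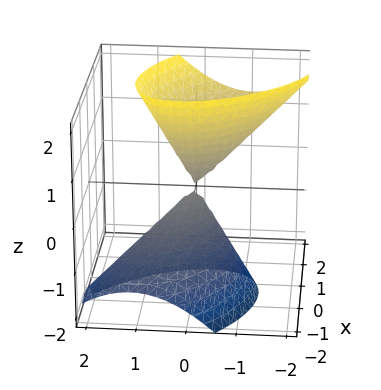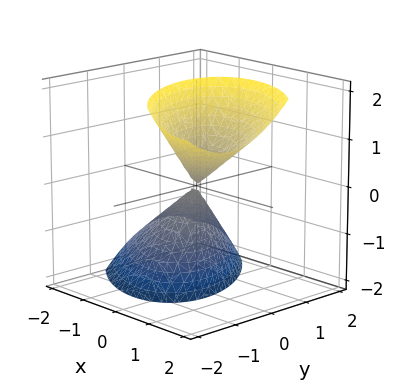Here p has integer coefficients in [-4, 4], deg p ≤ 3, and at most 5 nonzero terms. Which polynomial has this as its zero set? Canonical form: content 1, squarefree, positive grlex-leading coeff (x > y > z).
3*x^2 + 3*x*y - 3*x*z + 3*y^2 - z^2

First, the picture has 2 separate pieces. They look like related sheets of one shape, so recover p as a whole.
Then, degree: no degree-1 surface has this shape, so deg p = 2.
Next, against the integer gridlines: one x-axis crossing is at x = 0; it crosses the y-axis at the gridline y = 0; one z-axis crossing is at z = 0.
Finally, putting this together gives p.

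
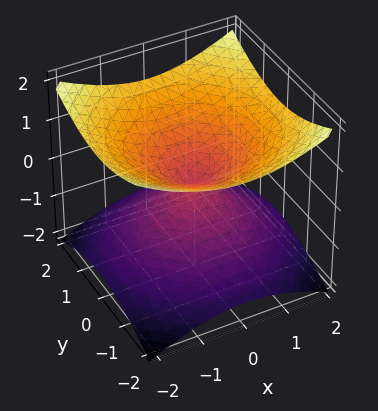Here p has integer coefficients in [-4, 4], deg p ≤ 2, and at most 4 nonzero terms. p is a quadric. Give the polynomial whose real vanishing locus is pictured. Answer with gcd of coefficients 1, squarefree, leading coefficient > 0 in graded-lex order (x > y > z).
1. The degree is 2 — two nappes meeting at a single point; a quadric.
2. Symmetry: every cross-section ⟂ z is a circle, so x, y appear only via x² + y²; mirror symmetry z ↦ −z ⇒ only even powers of z.
3. Reading off the gridlines: it meets the z-axis at z = 0 (among the integer gridlines); one x-axis crossing is at x = 0; one y-axis crossing is at y = 0.
4. Solving for integer coefficients yields p as stated.

x^2 + y^2 - 2*z^2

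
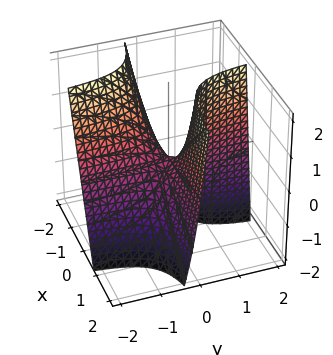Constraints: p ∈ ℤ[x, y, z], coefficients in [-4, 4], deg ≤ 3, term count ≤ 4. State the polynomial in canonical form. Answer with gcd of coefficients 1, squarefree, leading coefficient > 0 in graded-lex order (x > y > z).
4*x*y + y*z - z

(a) Degree: a generic line meets the surface in up to 2 points, so deg p = 2.
(b) From the visible intercepts: the visible x-axis segment lies entirely on the surface; one z-axis crossing is at z = 0; the visible y-axis segment lies entirely on the surface.
(c) Solving for integer coefficients yields p as stated.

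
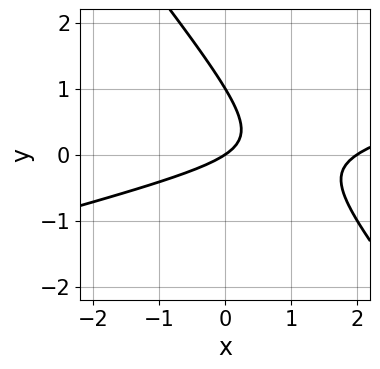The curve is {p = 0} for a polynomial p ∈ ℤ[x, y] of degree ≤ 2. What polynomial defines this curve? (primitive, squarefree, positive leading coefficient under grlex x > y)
(a) The degree is 2 — the shape is more complex than any degree-1 curve.
(b) Reading off the gridlines: among the integer gridlines, it crosses the x-axis at x ∈ {0, 2}; the y-axis gridline crossings are at y ∈ {0, 1}.
(c) Putting this together gives p.

x^2 - 3*x*y - 3*y^2 - 2*x + 3*y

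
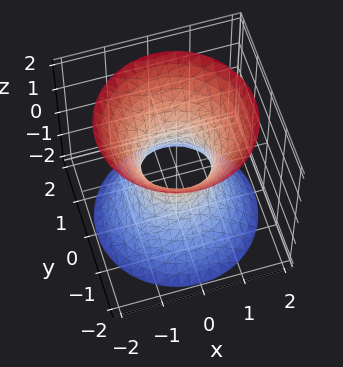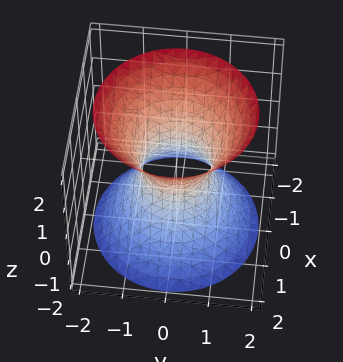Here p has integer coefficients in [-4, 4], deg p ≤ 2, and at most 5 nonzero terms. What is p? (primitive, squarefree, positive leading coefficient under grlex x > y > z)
First, degree: one connected sheet with a waist; a quadric, so deg p = 2.
Then, symmetry: the z-axis is an axis of rotation, so x and y enter only as x² + y²; it's symmetric under z → −z, forcing even powers of z.
Next, checking where it meets the axes: a circular section at z = 1 has radius between 1 and 2; no z-intercept at any integer in the box.
Finally, assembling these constraints gives the stated polynomial.

3*x^2 + 3*y^2 - 2*z^2 - 2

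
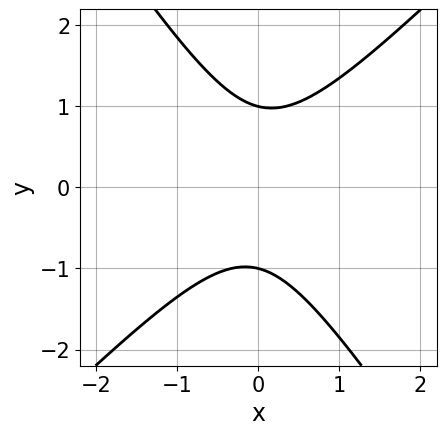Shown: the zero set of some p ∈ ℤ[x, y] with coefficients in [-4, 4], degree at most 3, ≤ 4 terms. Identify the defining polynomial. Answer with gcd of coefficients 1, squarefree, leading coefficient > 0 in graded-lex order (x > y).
3*x^2 - x*y - 2*y^2 + 2

1. Degree: a generic line meets the curve in up to 2 points, so deg p = 2.
2. Observable constraints: no x-intercept at any integer in the box; the y-axis gridline crossings are at y ∈ {-1, 1}.
3. Solving for integer coefficients yields p as stated.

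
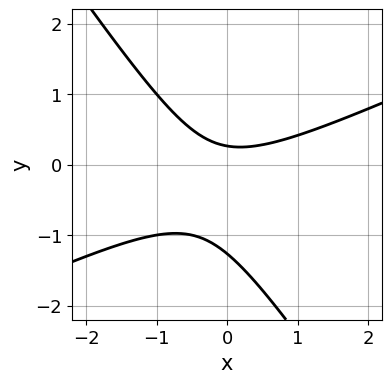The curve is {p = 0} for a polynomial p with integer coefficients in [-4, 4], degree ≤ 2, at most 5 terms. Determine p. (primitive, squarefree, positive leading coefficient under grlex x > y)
deg p = 2. No degree-1 curve has this shape.
From the axis intercepts and sections: no x-intercept at any integer in the box.
Assembling these constraints gives the stated polynomial.

2*x^2 - 3*x*y - 3*y^2 - 3*y + 1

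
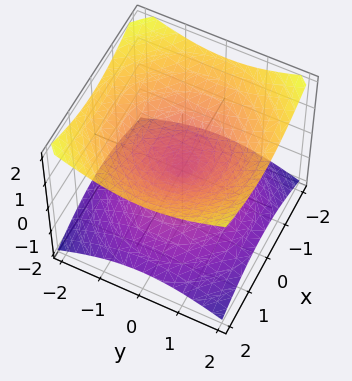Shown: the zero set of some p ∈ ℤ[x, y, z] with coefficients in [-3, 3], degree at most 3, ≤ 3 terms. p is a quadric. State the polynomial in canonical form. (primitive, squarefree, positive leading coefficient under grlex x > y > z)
deg p = 2.
Symmetry: every cross-section ⟂ z is a circle, so x, y appear only via x² + y²; the z ↦ −z reflection is a symmetry, so z appears only in even powers.
From the axis intercepts and sections: one x-axis crossing is at x = 0; it crosses the y-axis at the gridline y = 0; a circular section at z = 1 has radius between 1 and 2; one z-axis crossing is at z = 0.
Together with the visible shape, these determine p as stated.

x^2 + y^2 - 2*z^2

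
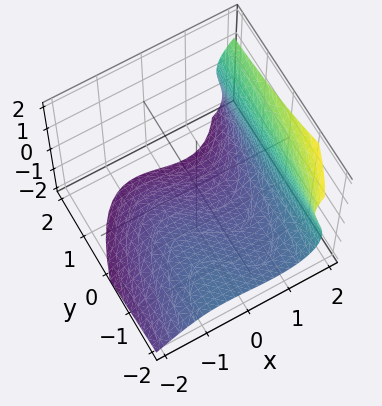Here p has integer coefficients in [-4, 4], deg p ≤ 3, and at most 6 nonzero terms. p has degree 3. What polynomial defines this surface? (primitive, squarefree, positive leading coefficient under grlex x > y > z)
x^3 - y*z^2 - z^3 - x - 3

1. The degree is 3 — a generic line meets the surface in up to 3 points.
2. From the visible intercepts: it misses every integer gridline on the y-axis.
3. Solving for integer coefficients yields p as stated.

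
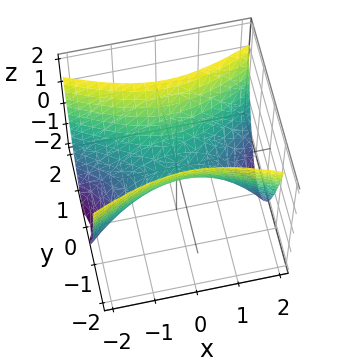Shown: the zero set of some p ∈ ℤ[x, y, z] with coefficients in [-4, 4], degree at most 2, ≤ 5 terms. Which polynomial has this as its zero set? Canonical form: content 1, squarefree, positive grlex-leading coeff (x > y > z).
x^2 - 3*y^2 + 2*z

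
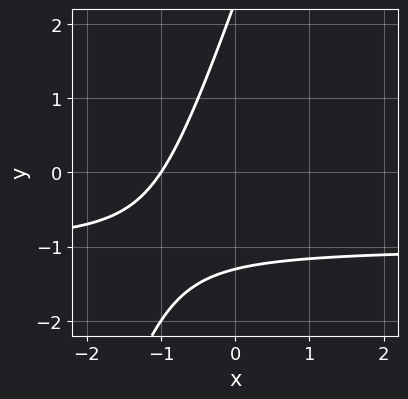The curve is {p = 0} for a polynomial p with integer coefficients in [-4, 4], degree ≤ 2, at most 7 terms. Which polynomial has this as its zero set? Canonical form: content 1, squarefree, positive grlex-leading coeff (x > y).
3*x*y - y^2 + 3*x + y + 3

(a) Degree: no degree-1 curve has this shape, so deg p = 2.
(b) Checking where it meets the axes: it crosses the x-axis at the gridline x = -1.
(c) Putting this together gives p.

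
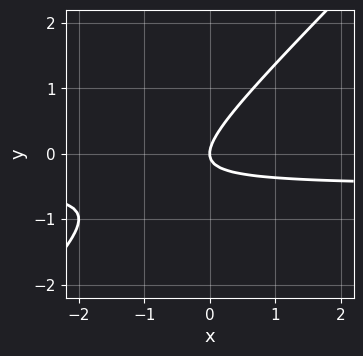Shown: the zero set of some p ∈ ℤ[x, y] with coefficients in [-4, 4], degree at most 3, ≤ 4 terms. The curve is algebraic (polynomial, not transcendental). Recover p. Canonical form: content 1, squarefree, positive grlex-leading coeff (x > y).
2*x*y - 2*y^2 + x

(a) deg p = 2. A generic line meets the curve in up to 2 points.
(b) Checking where it meets the axes: it crosses the y-axis at the gridline y = 0; one x-axis crossing is at x = 0.
(c) Putting this together gives p.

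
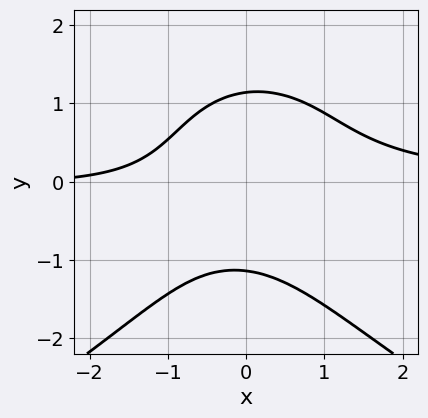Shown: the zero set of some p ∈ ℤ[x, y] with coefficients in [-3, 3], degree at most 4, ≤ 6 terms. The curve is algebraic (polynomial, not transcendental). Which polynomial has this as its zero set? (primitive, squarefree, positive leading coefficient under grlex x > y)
y^4 + 3*x^2*y + y^2 - x - 3

The degree is 4 — no degree-3 curve has this shape.
From the visible intercepts: no x-intercept at any integer in the box.
Together with the visible shape, these determine p as stated.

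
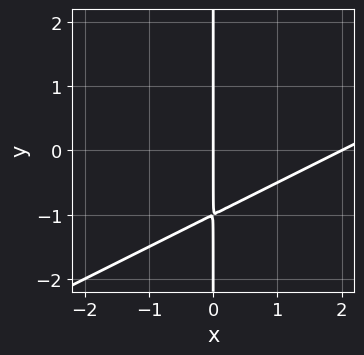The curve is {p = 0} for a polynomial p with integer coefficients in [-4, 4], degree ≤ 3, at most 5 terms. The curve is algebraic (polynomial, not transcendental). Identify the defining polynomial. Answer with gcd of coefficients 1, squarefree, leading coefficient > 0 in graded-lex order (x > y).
Degree: a generic line meets the curve in up to 2 points, so deg p = 2.
From the axis intercepts and sections: every point of the y-axis in the box is on the curve; among the integer gridlines, it crosses the x-axis at x ∈ {0, 2}.
Putting this together gives p.

x^2 - 2*x*y - 2*x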